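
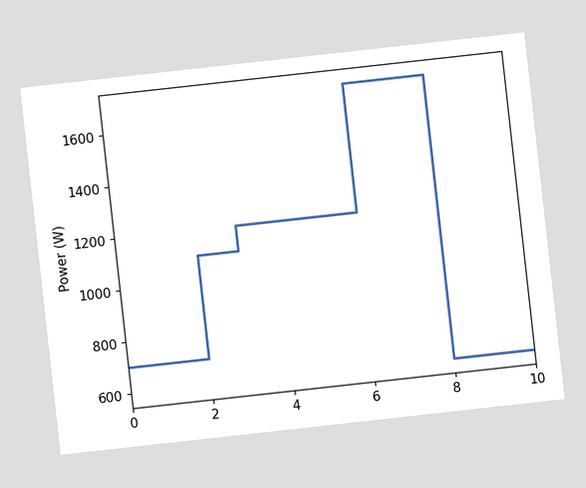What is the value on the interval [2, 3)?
The chart is tilted about 6° counter-clockwise. On [2, 3) the step sits at 1100W.

1100W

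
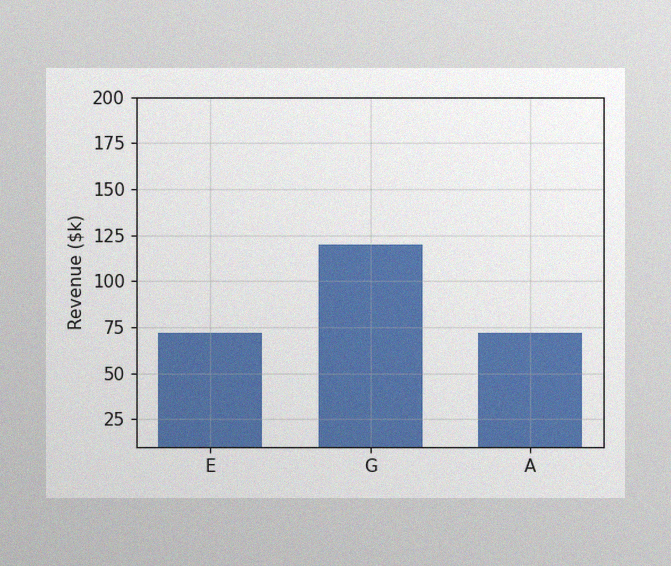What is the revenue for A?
$72k

The image has some photo noise and uneven lighting. Reading along the chart's y-axis, the A bar reaches $72k.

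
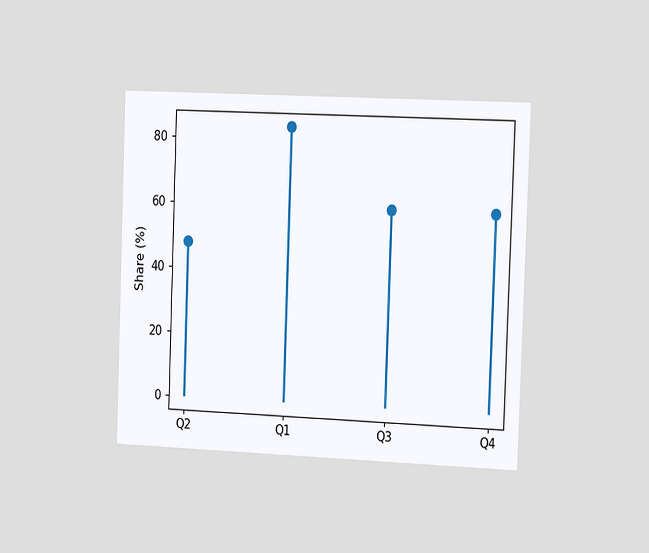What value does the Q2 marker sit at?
The chart is tilted about 2° clockwise and viewed slightly from the right. The Q2 marker sits at 48%.

48%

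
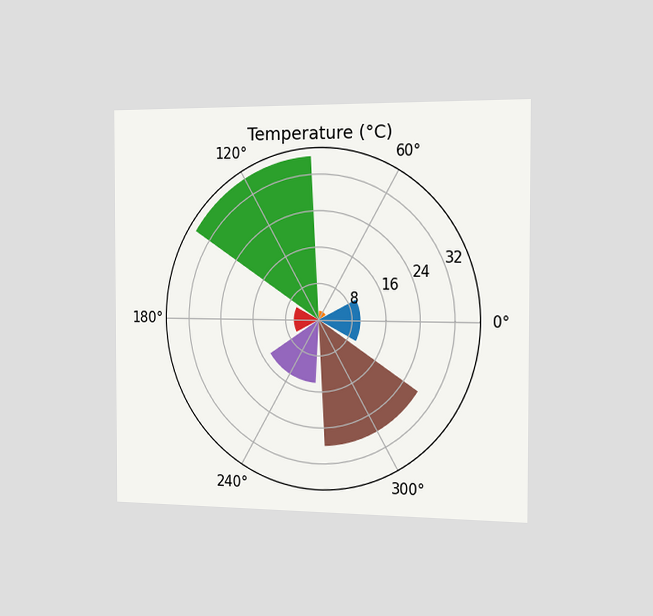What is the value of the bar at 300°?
The chart is viewed slightly from the right. The bar at 300° reaches 28°C on the radial axis.

28°C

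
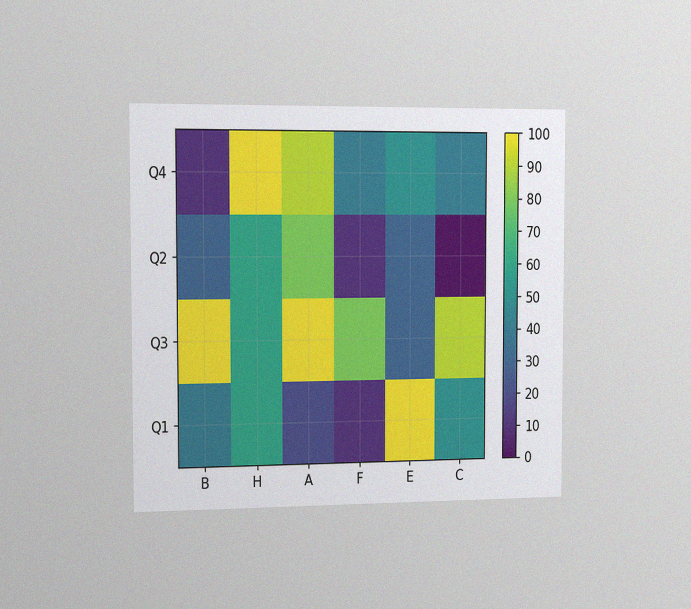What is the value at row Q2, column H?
The chart is viewed slightly from the left, with some photo noise. Matching cell (Q2, H) against the colorbar gives 60.

60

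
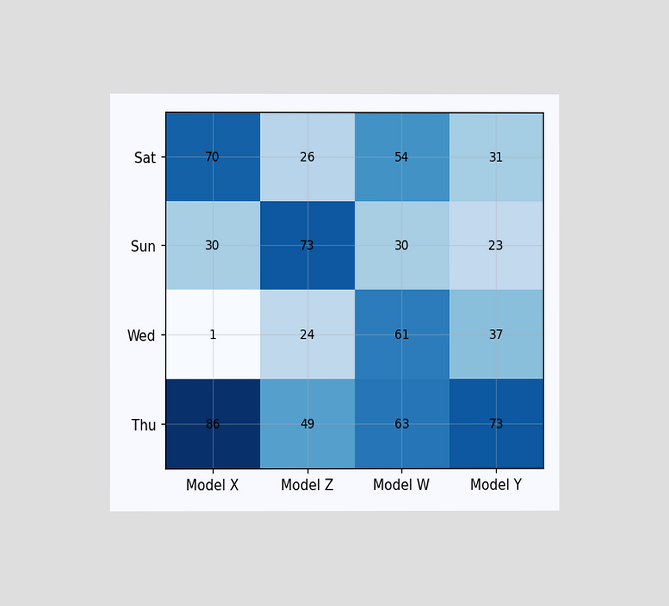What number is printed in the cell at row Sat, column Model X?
70

The chart is viewed at a slight angle. The (Sat, Model X) cell reads 70.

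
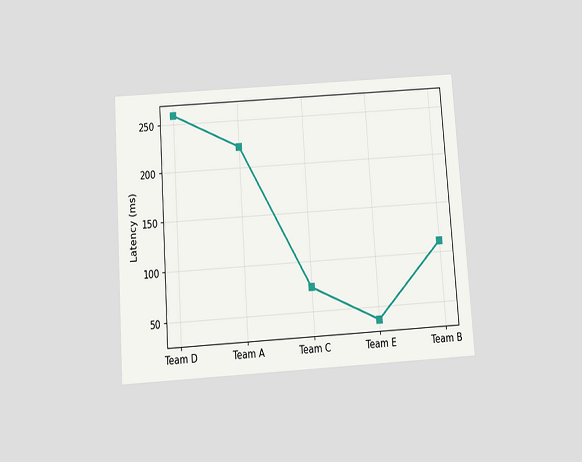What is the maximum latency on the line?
The chart is tilted about 4° counter-clockwise and viewed slightly from below. The highest point is at Team D, and reading across to the y-axis gives 259ms.

259ms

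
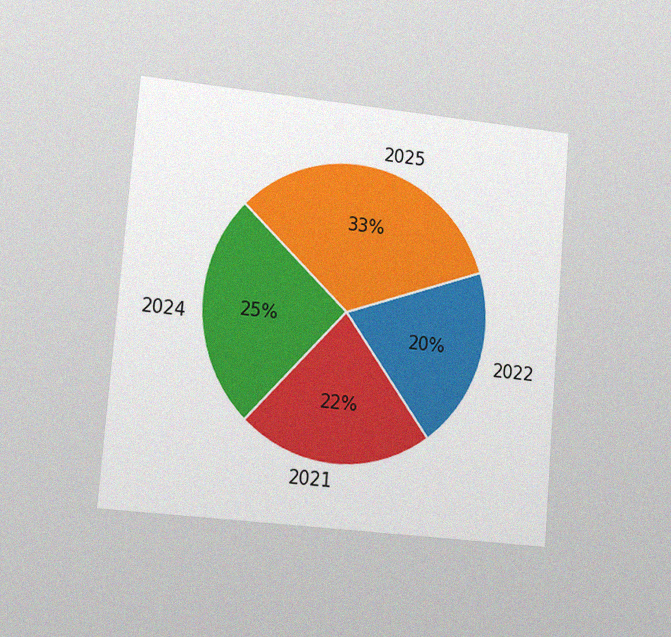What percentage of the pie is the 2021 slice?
The chart is tilted about 5° clockwise and viewed slightly from the left, with some photo noise. The 2021 slice takes up 22% of the pie.

22%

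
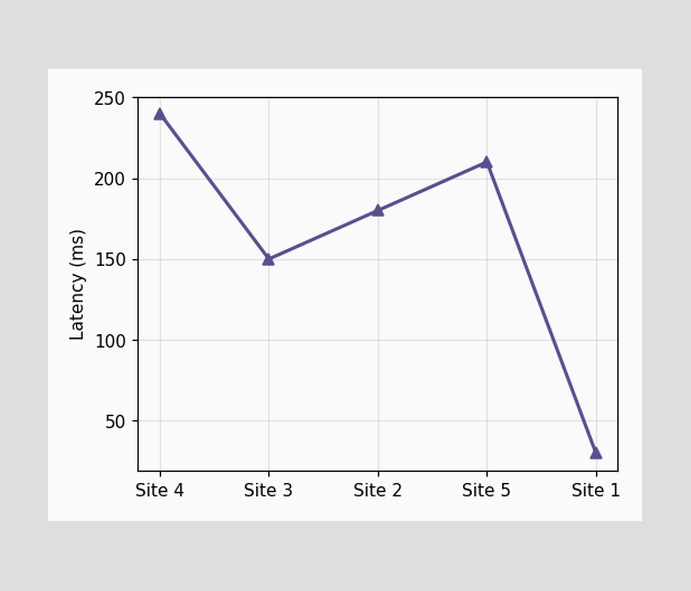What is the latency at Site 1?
30ms

At Site 1, the line is at 30ms.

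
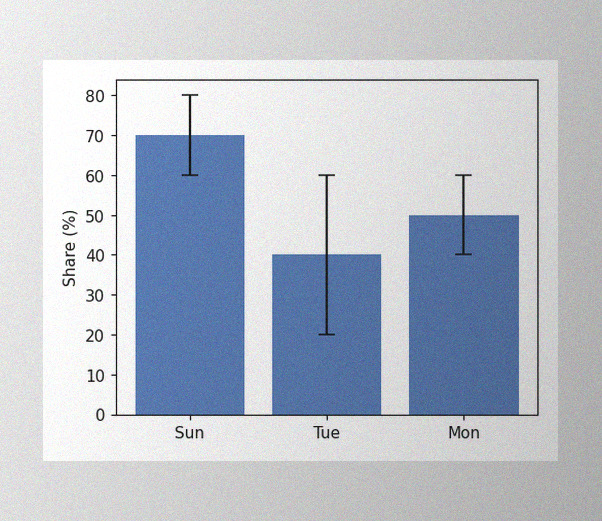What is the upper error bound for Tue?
60%

The image has some photo noise and uneven lighting. The Tue bar's upper whisker reaches 60%.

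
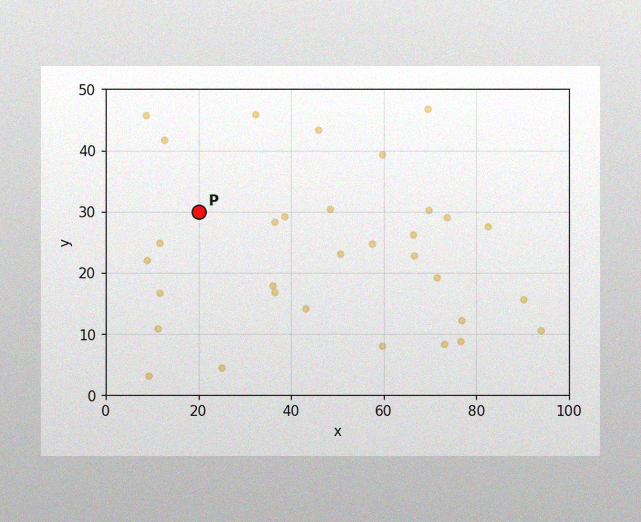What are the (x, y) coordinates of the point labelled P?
The image has some photo noise and uneven lighting. Following the gridlines from P to each axis, P sits at (20, 30).

(20, 30)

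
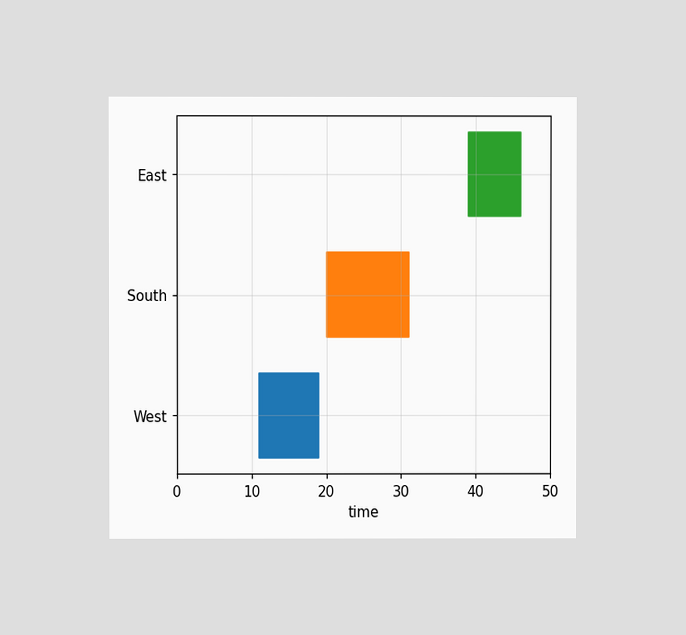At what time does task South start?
The chart is viewed at a slight angle. The South bar begins at t=20.

20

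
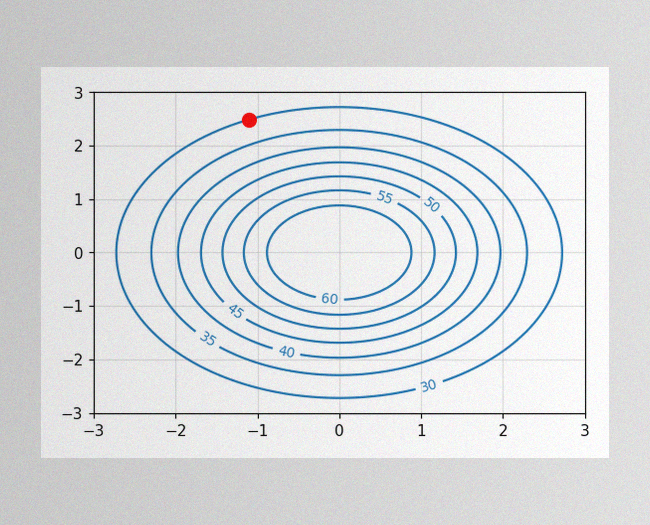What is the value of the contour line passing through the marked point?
The image has some photo noise and uneven lighting. The marked point sits on the contour labelled 30.

30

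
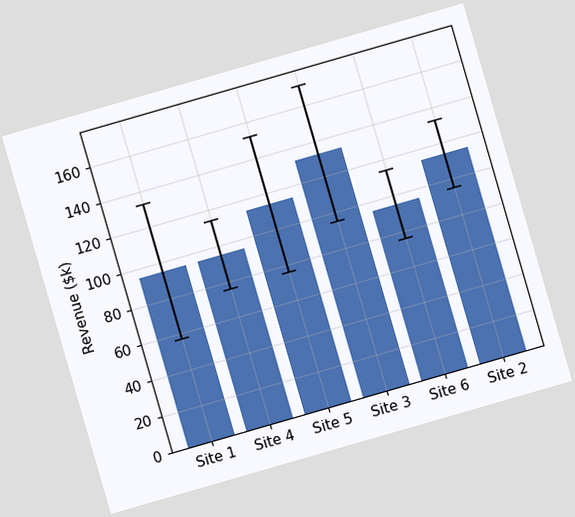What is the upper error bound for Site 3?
The chart is tilted about 16° counter-clockwise. The Site 3 bar's upper whisker reaches $171k.

$171k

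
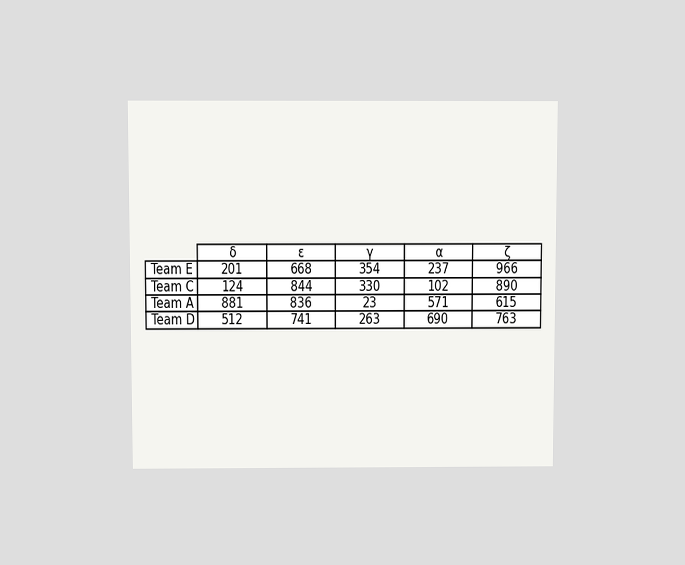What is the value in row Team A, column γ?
The chart is viewed slightly from above. The (Team A, γ) cell reads 23.

23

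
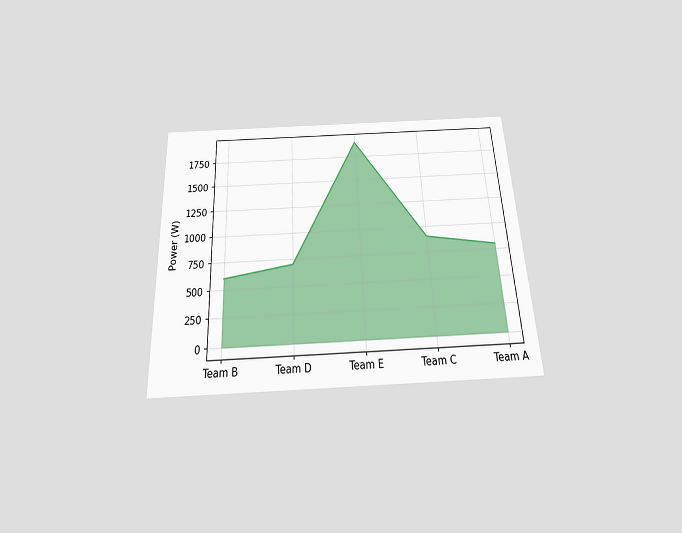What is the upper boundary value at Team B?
The chart is tilted about 3° counter-clockwise and viewed slightly from below. At Team B the upper boundary is at 600W.

600W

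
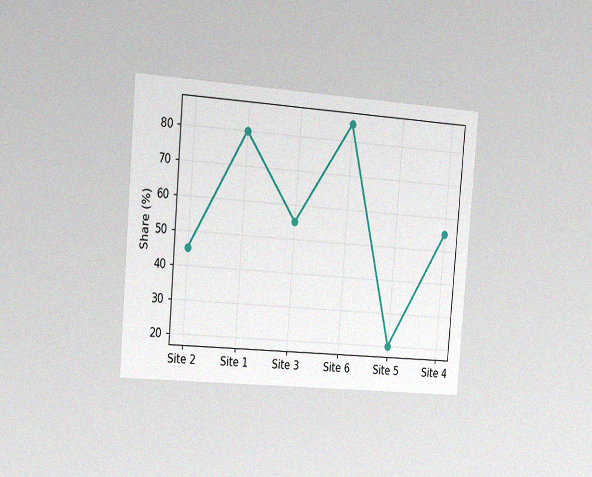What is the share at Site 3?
The chart is tilted about 5° clockwise and viewed slightly from the left, with some photo noise. At Site 3, the line is at 55%.

55%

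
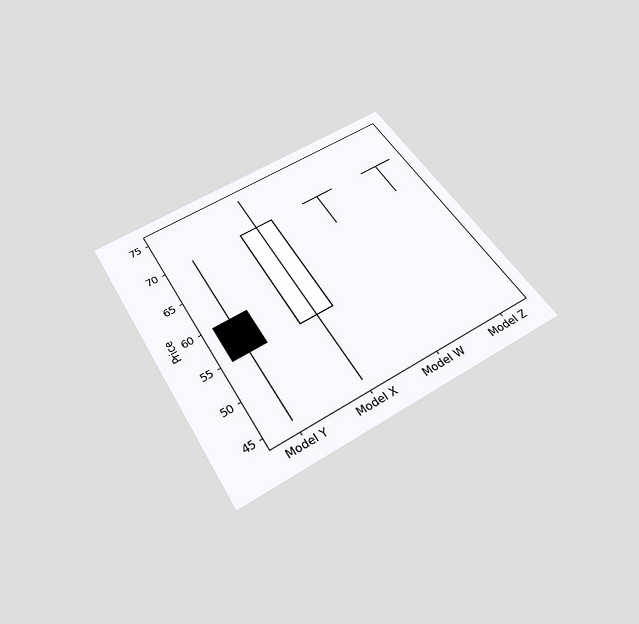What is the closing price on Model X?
The chart is tilted about 31° counter-clockwise and viewed slightly from below. The Model X candle closes at 70.

70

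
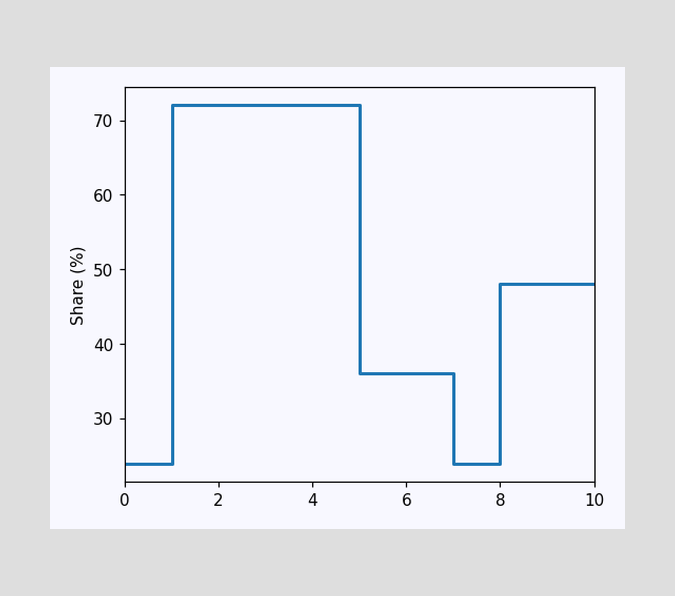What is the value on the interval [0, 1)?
On [0, 1) the step sits at 24%.

24%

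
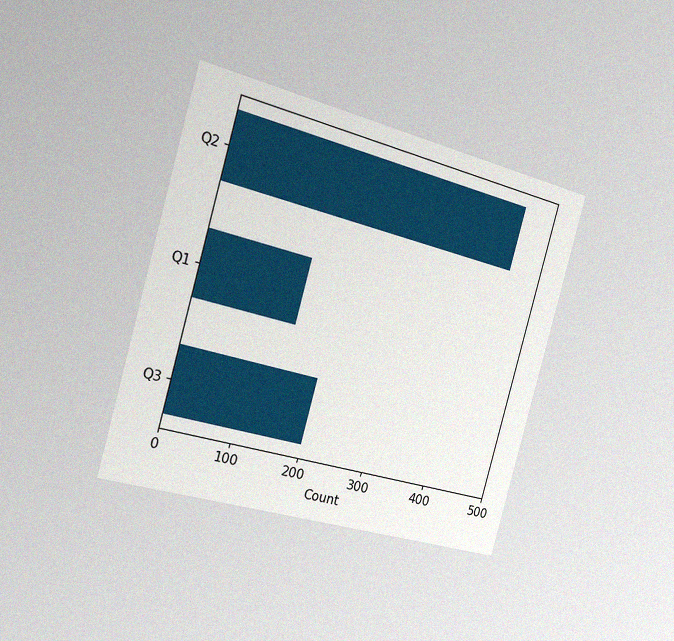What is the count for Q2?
The chart is tilted about 16° clockwise and viewed slightly from the left, with some photo noise. Reading along the chart's x-axis, the Q2 bar reaches 450.

450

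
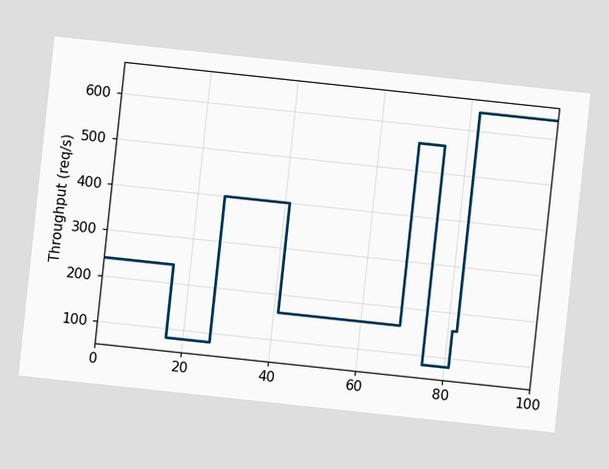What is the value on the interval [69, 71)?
The chart is tilted about 6° clockwise. On [69, 71) the step sits at 560req/s.

560req/s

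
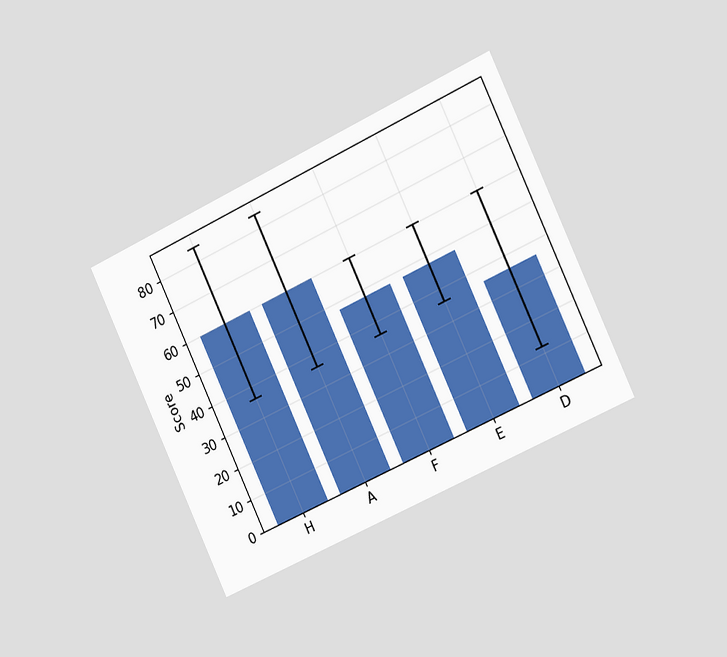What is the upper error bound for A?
84

The chart is tilted about 25° counter-clockwise and viewed slightly from the right. The A bar's upper whisker reaches 84.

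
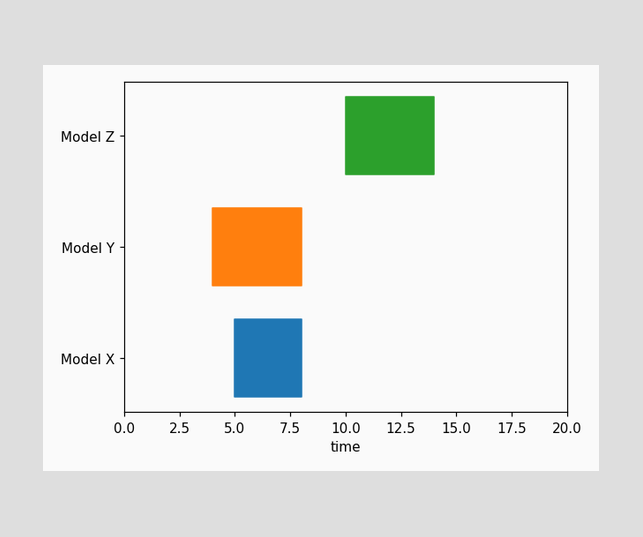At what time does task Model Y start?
The Model Y bar begins at t=4.

4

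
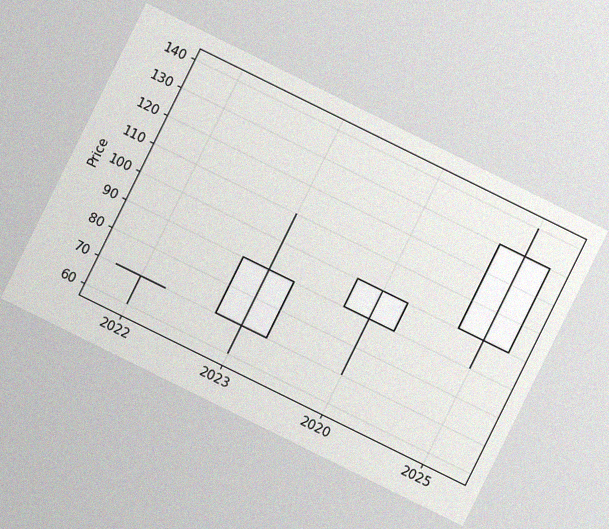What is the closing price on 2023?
The chart is tilted about 26° clockwise, with some photo noise. The 2023 candle closes at 90.

90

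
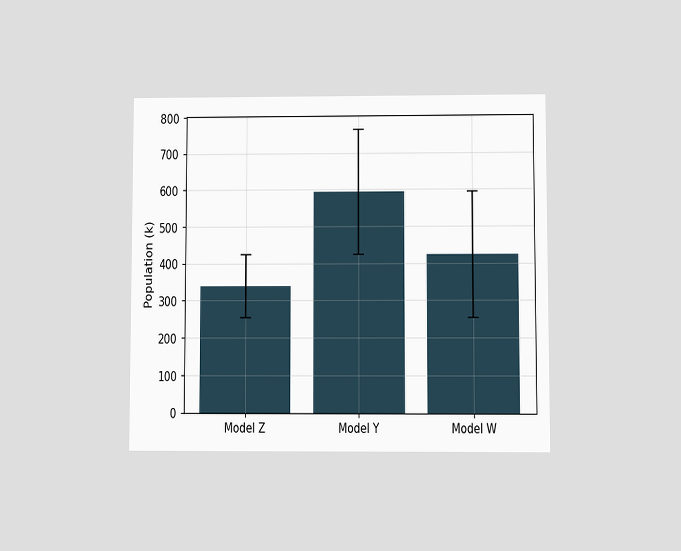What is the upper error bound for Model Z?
The chart is viewed at a slight angle. The Model Z bar's upper whisker reaches 425k.

425k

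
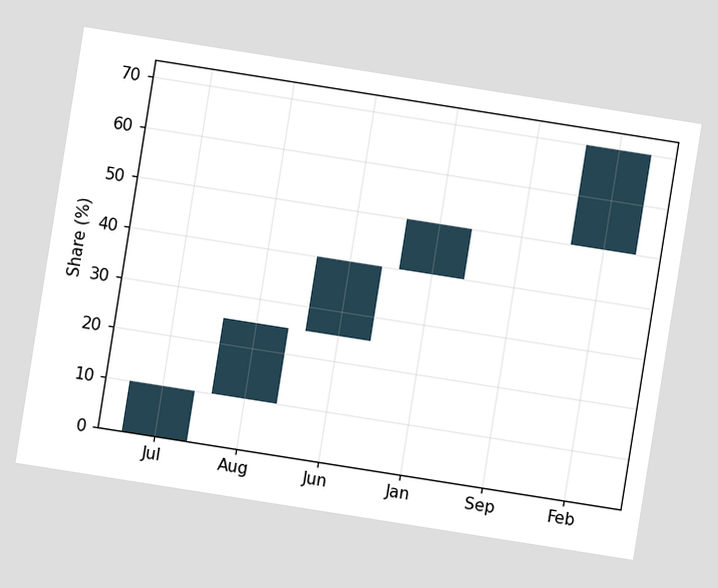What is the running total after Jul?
10%

The chart is tilted about 9° clockwise. After Jul the running total reaches 10%.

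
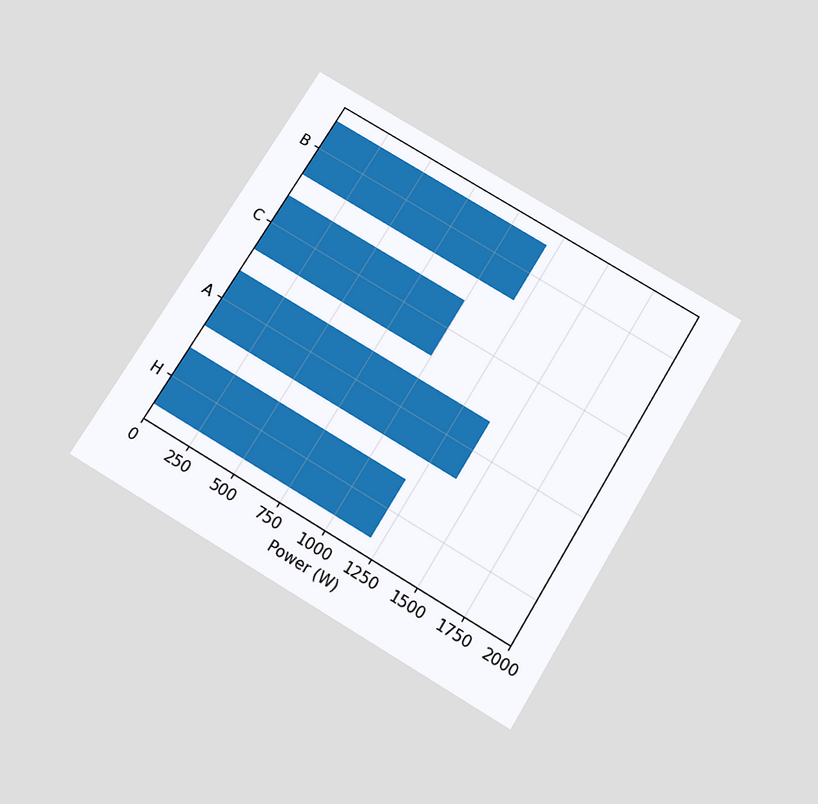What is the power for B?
1200W

The chart is tilted about 31° clockwise and viewed slightly from below. Reading along the chart's x-axis, the B bar reaches 1200W.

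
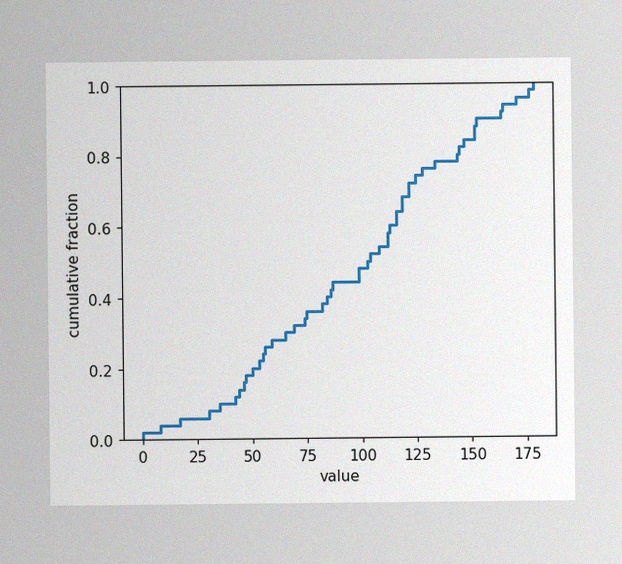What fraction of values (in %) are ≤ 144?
80%

The image has some photo noise and uneven lighting. At x=144 the ECDF step is at 80%.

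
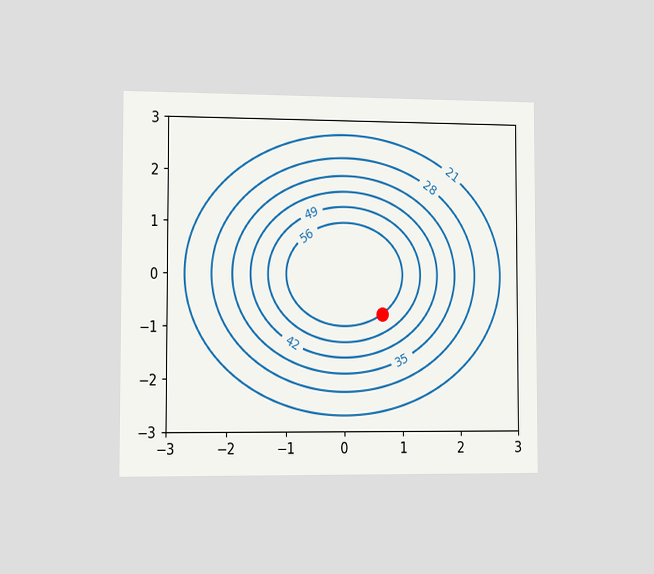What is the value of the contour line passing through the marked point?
The chart is viewed slightly from the left. The marked point sits on the contour labelled 56.

56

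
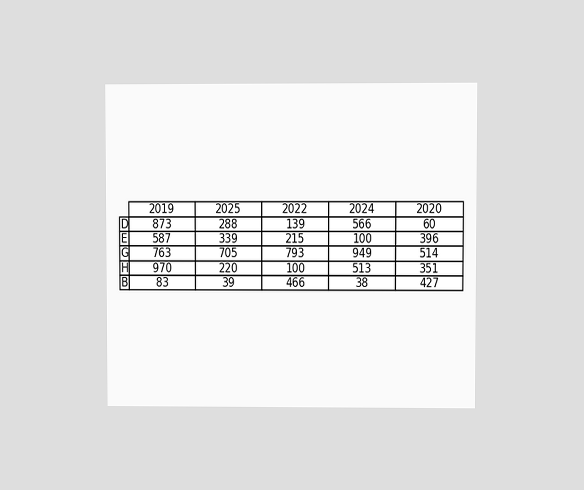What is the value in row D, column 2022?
139

The chart is viewed at a slight angle. The (D, 2022) cell reads 139.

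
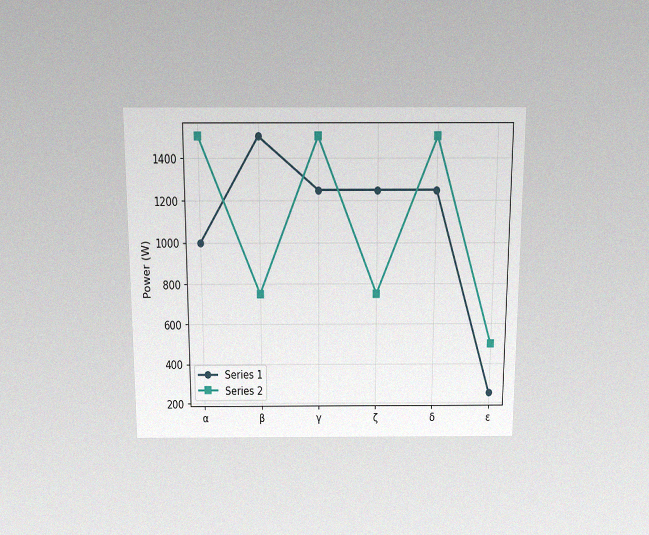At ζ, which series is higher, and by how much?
Series 1, by 500W

The chart is viewed slightly from above, with some photo noise. At ζ, Series 1 sits above the other line by 500W.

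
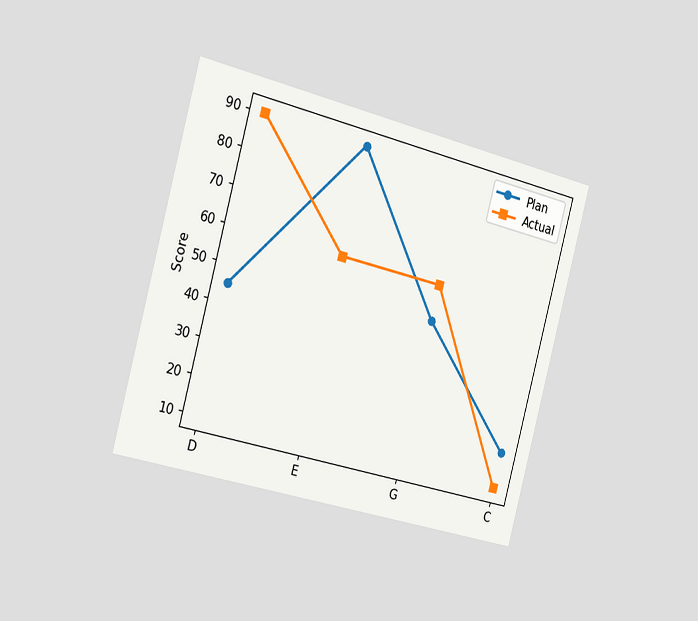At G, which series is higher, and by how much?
The chart is tilted about 15° clockwise and viewed slightly from the left. At G, Actual sits above the other line by 10.

Actual, by 10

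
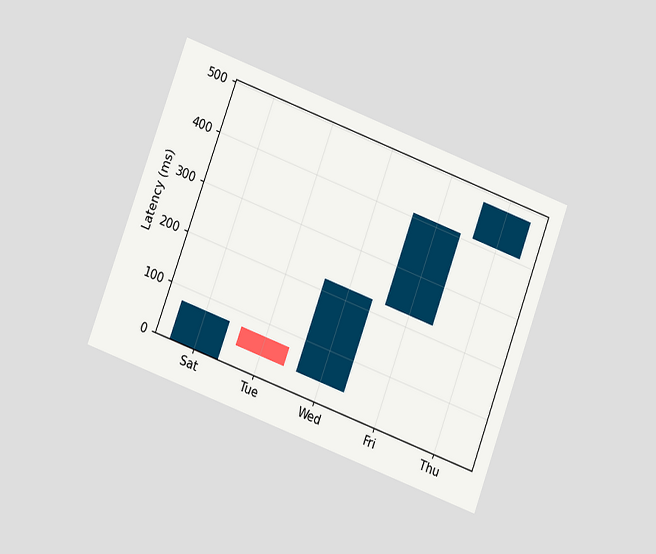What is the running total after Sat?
74ms

The chart is tilted about 20° clockwise and viewed at a slight angle. After Sat the running total reaches 74ms.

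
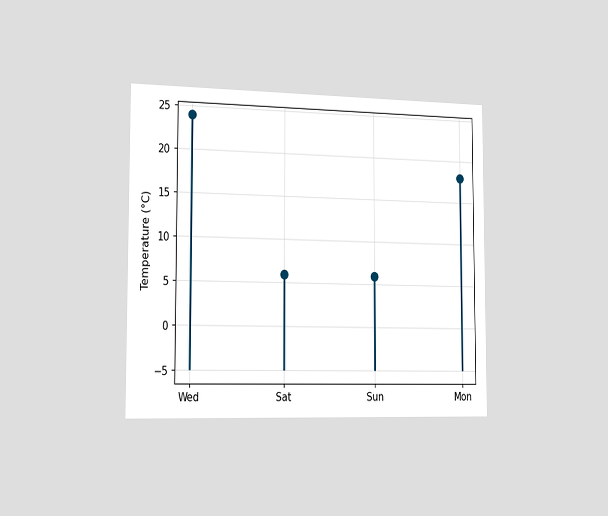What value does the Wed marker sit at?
24°C

The chart is viewed slightly from the left. The Wed marker sits at 24°C.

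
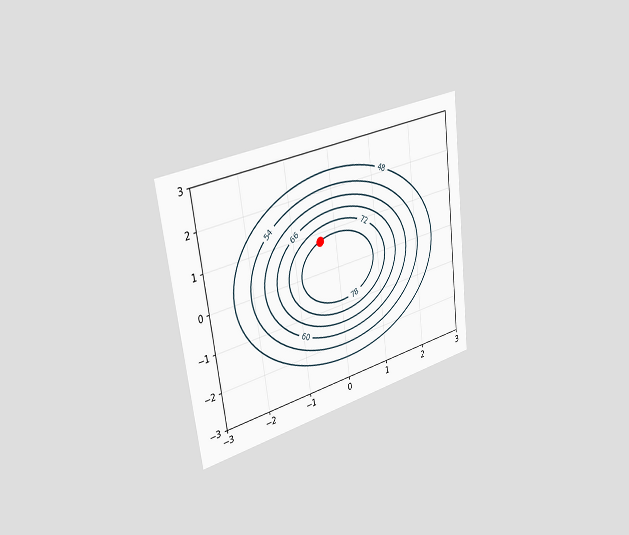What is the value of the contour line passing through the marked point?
78

The chart is tilted about 8° counter-clockwise and viewed slightly from the left. The marked point sits on the contour labelled 78.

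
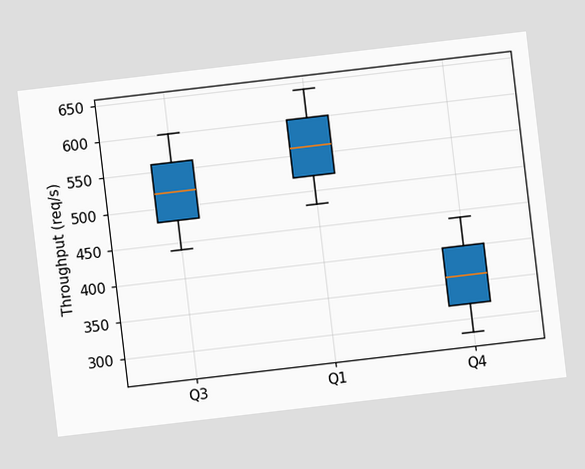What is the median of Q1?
560req/s

The chart is tilted about 7° counter-clockwise. The median line in the Q1 box sits at 560req/s.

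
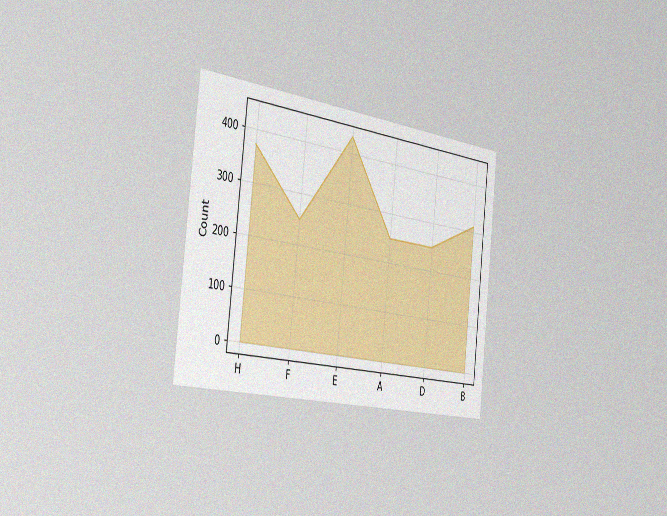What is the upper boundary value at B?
The chart is tilted about 6° clockwise and viewed slightly from the left, with some photo noise. At B the upper boundary is at 310.

310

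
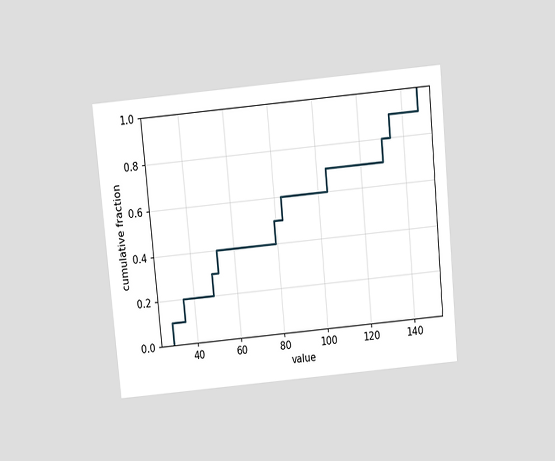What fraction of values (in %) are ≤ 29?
10%

The chart is tilted about 5° counter-clockwise and viewed slightly from above. At x=29 the ECDF step is at 10%.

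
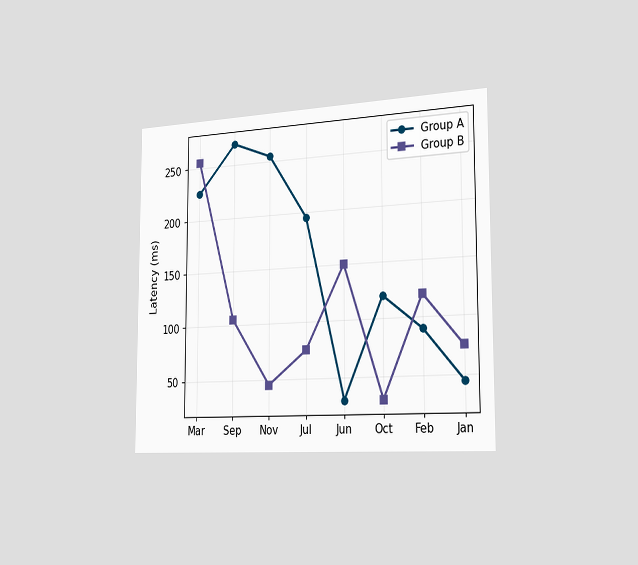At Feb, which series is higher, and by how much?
The chart is viewed slightly from the right. At Feb, Group B sits above the other line by 30ms.

Group B, by 30ms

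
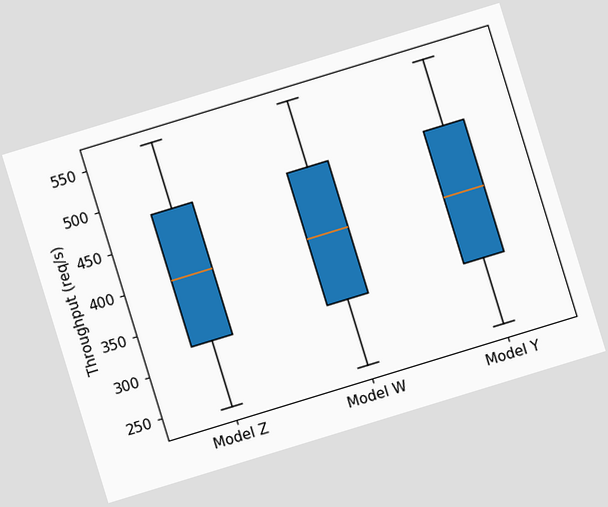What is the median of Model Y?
The chart is tilted about 17° counter-clockwise. The median line in the Model Y box sits at 400req/s.

400req/s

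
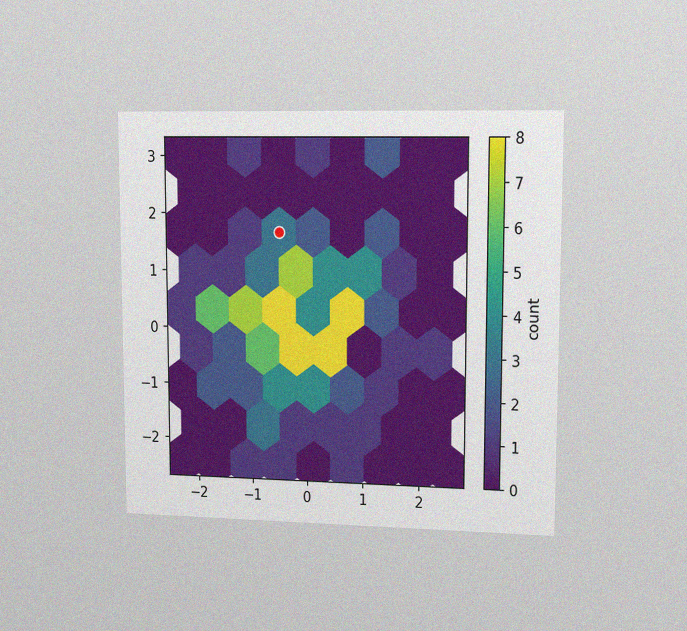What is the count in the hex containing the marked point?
The chart is viewed slightly from the right, with some photo noise. The marked hex reads 3 on the colorbar.

3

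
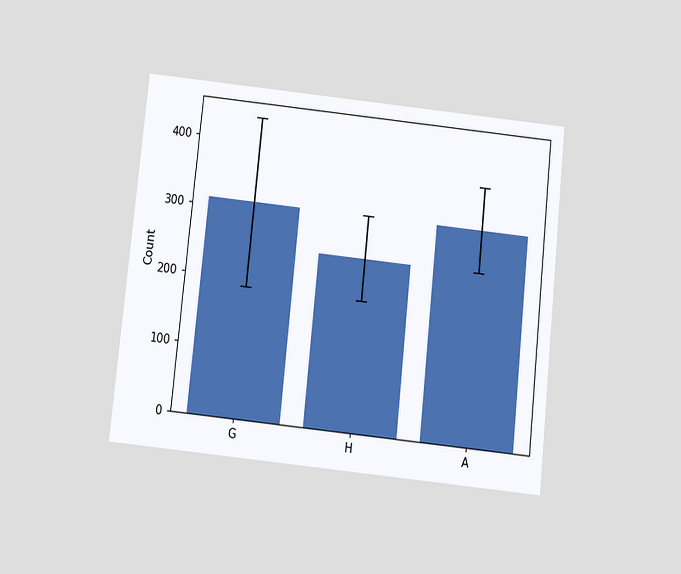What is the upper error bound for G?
434

The chart is tilted about 6° clockwise and viewed slightly from below. The G bar's upper whisker reaches 434.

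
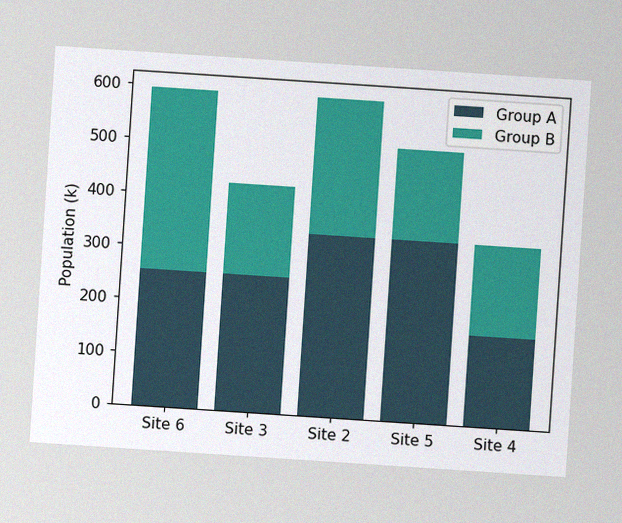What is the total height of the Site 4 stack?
The chart is tilted about 4° clockwise, with some photo noise. The Site 4 stack's top reaches 340k on the y-axis.

340k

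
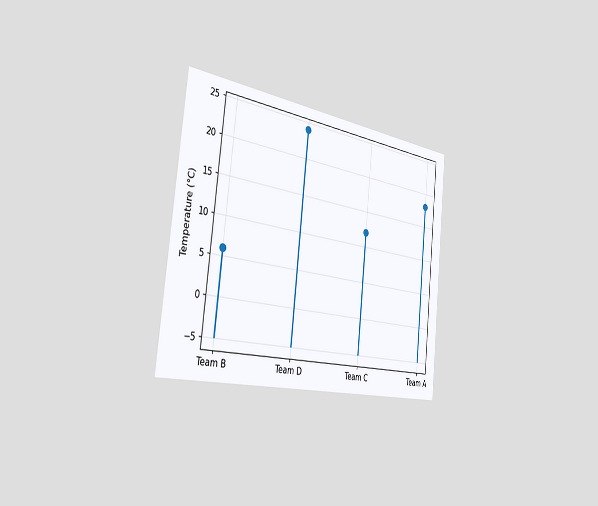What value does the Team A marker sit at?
The chart is tilted about 6° clockwise and viewed slightly from the left. The Team A marker sits at 18°C.

18°C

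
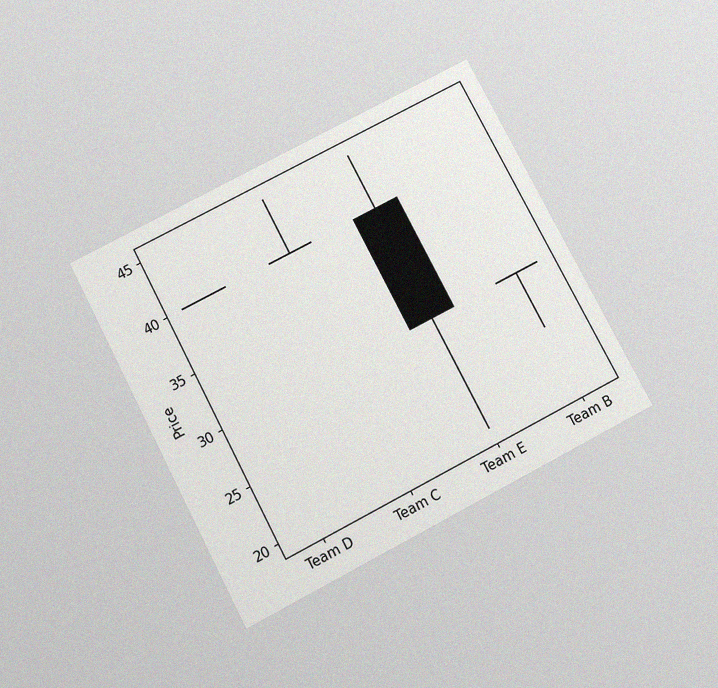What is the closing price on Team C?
40

The chart is tilted about 28° counter-clockwise and viewed slightly from below, with some photo noise. The Team C candle closes at 40.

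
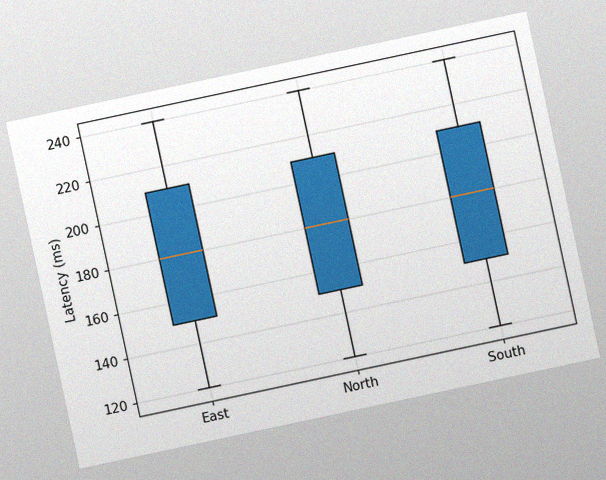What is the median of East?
180ms

The chart is tilted about 12° counter-clockwise, with some photo noise. The median line in the East box sits at 180ms.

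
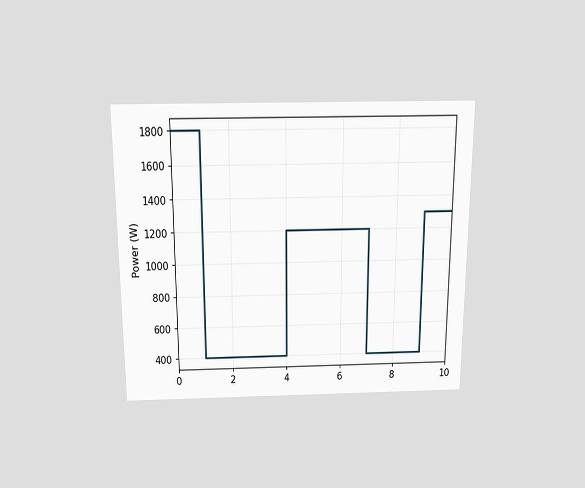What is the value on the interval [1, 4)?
400W

The chart is viewed slightly from above. On [1, 4) the step sits at 400W.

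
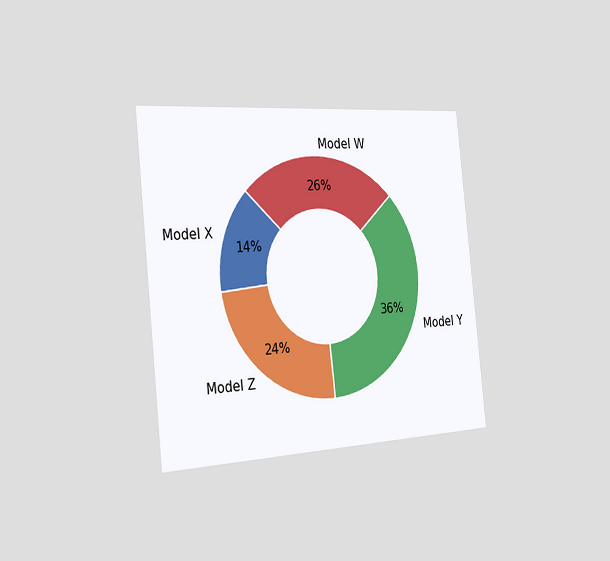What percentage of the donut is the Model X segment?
14%

The chart is tilted about 6° counter-clockwise and viewed slightly from the left. The Model X segment takes up 14% of the ring.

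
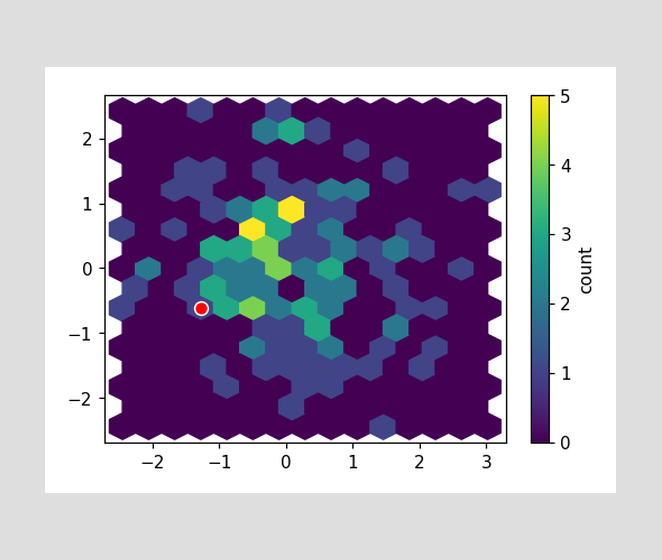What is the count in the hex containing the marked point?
The marked hex reads 1 on the colorbar.

1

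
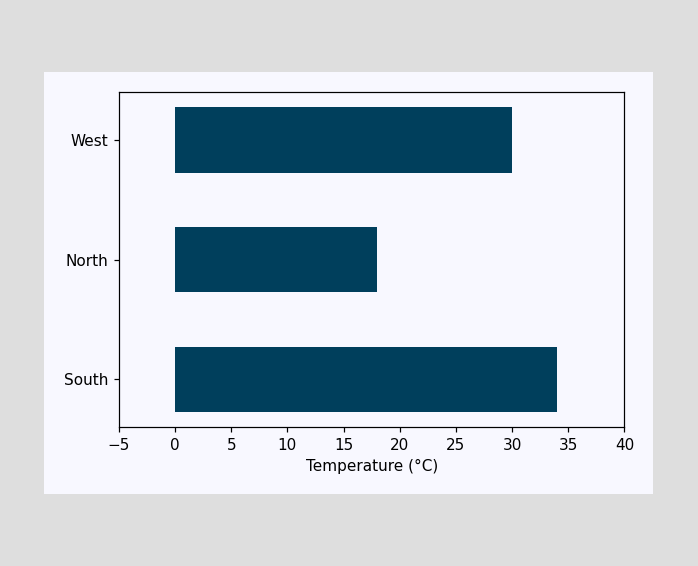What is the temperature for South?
34°C

Reading along the chart's x-axis, the South bar reaches 34°C.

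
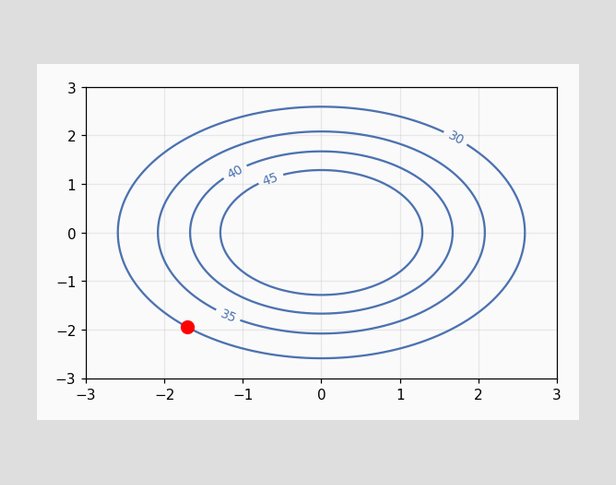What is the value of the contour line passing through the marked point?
The marked point sits on the contour labelled 30.

30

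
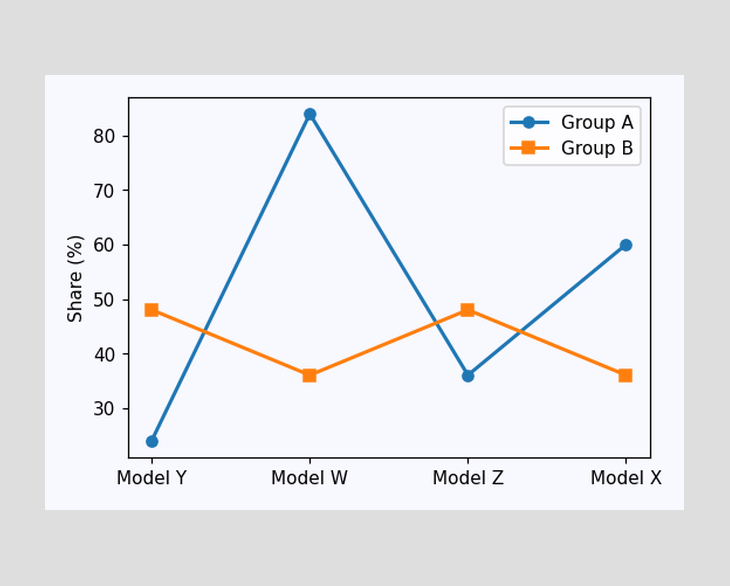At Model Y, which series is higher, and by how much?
Group B, by 24%

At Model Y, Group B sits above the other line by 24%.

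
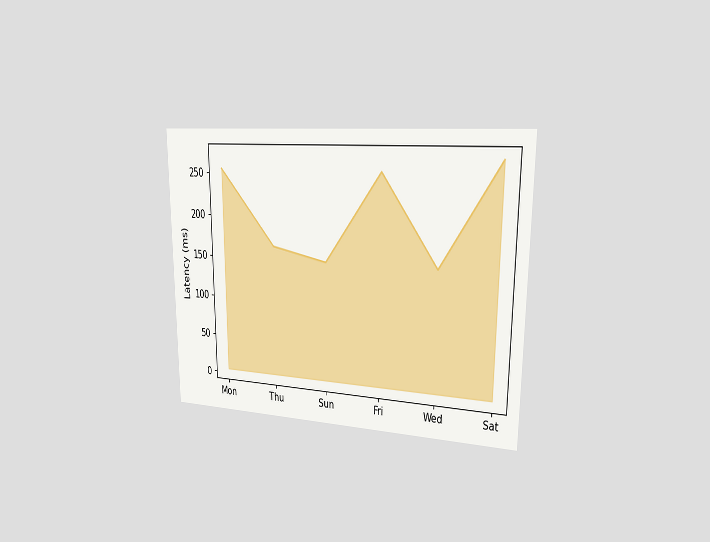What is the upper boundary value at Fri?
The chart is viewed slightly from the right. At Fri the upper boundary is at 255ms.

255ms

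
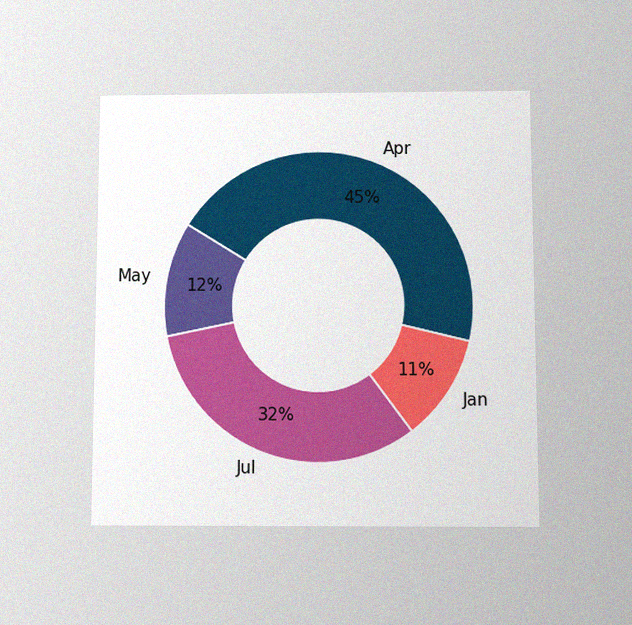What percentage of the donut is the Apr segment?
45%

The chart is viewed slightly from below, with some photo noise. The Apr segment takes up 45% of the ring.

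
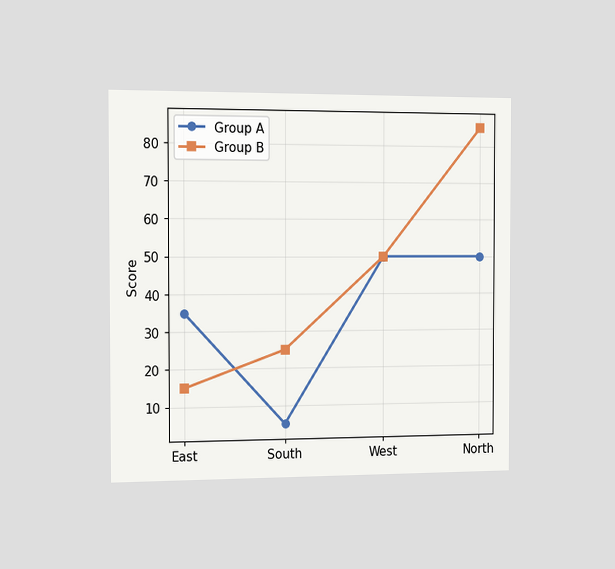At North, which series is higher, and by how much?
The chart is viewed slightly from the left. At North, Group B sits above the other line by 35.

Group B, by 35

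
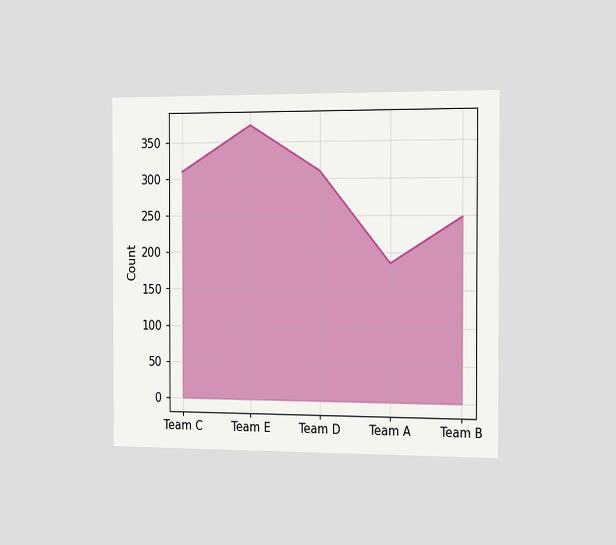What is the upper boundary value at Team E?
The chart is viewed slightly from the right. At Team E the upper boundary is at 372.

372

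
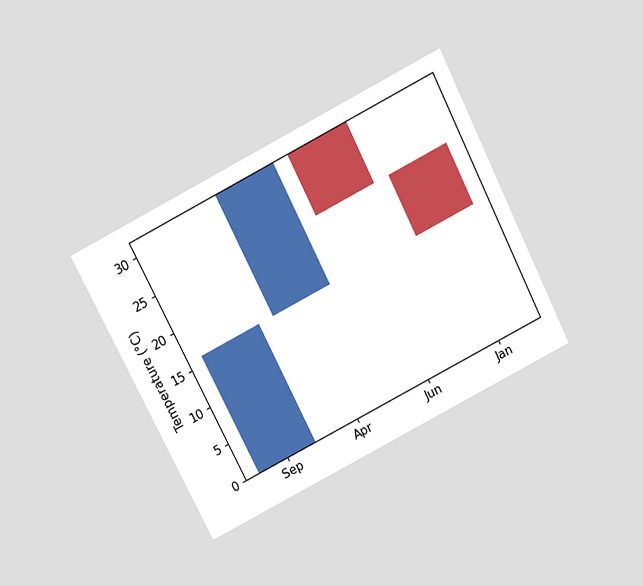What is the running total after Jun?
The chart is tilted about 27° counter-clockwise and viewed slightly from above. After Jun the running total reaches 24°C.

24°C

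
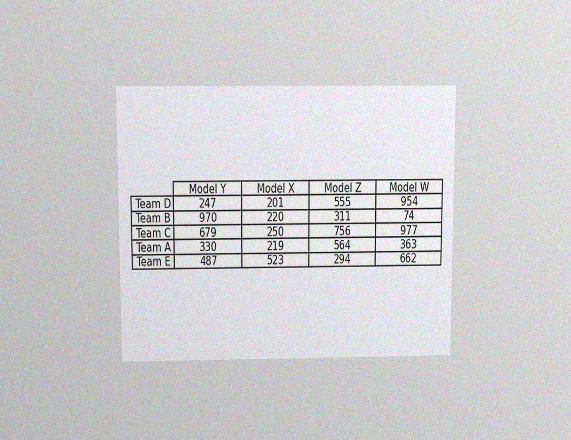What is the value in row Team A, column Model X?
The chart is viewed slightly from above, with some photo noise. The (Team A, Model X) cell reads 219.

219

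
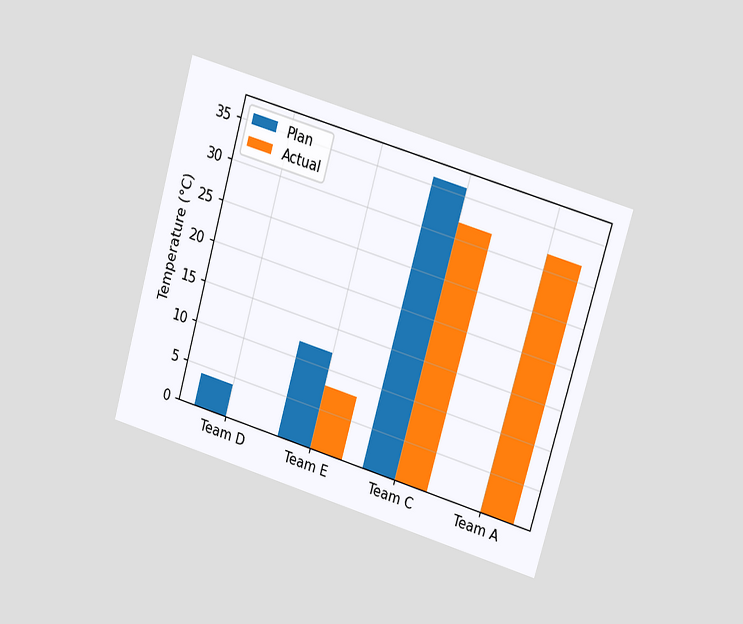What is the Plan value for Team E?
The chart is tilted about 16° clockwise and viewed at a slight angle. The Plan bar at Team E reaches 12°C on the y-axis.

12°C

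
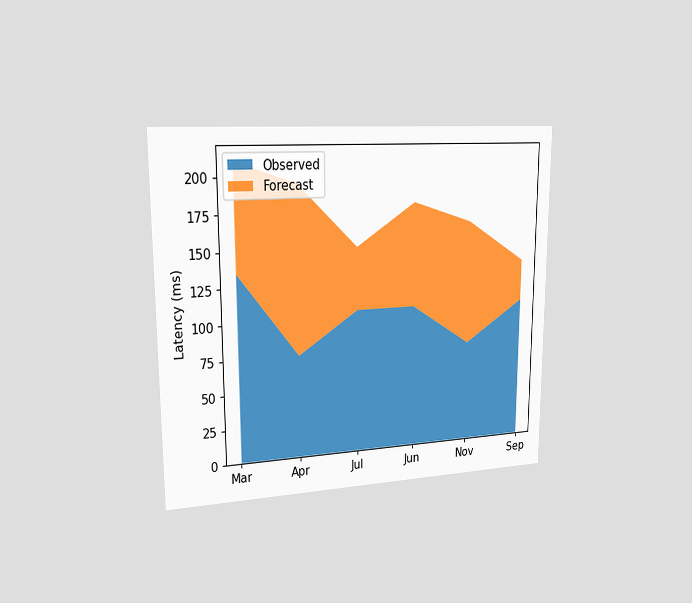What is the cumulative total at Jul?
The chart is viewed slightly from the left. The stacked total at Jul reaches 150ms.

150ms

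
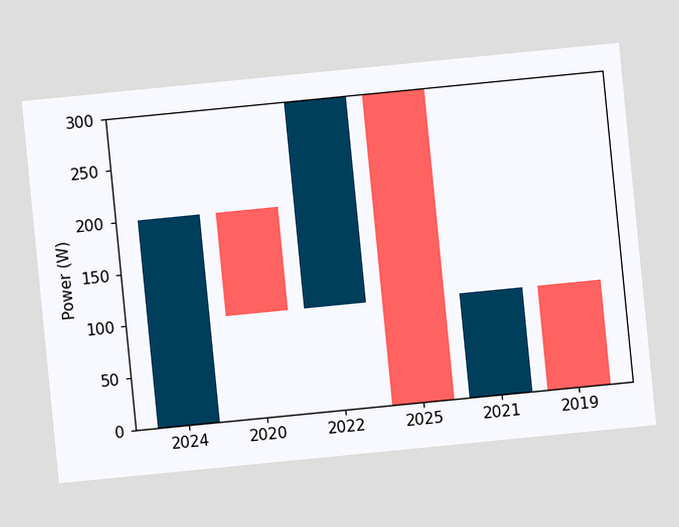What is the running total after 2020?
The chart is tilted about 6° counter-clockwise. After 2020 the running total reaches 100W.

100W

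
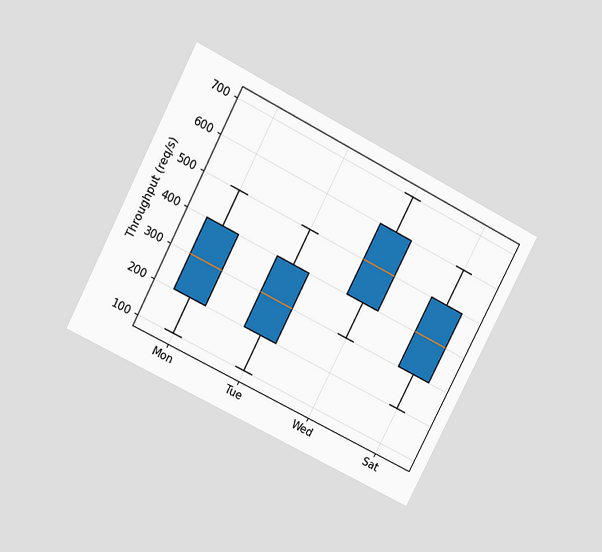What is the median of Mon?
The chart is tilted about 27° clockwise and viewed at a slight angle. The median line in the Mon box sits at 300req/s.

300req/s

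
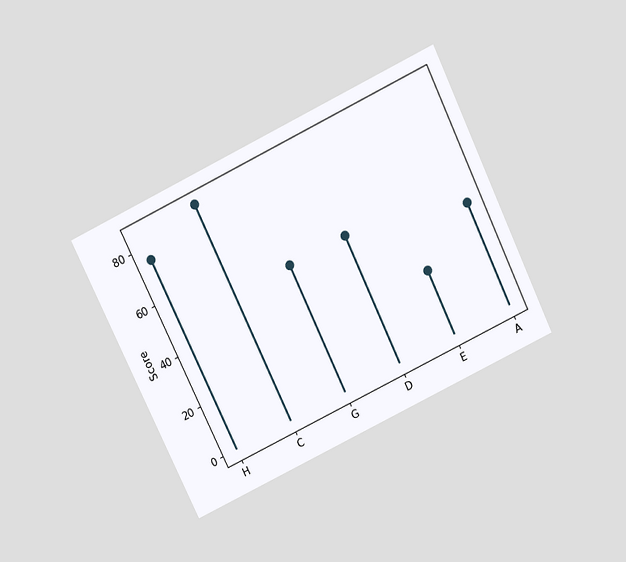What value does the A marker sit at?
40

The chart is tilted about 26° counter-clockwise and viewed slightly from above. The A marker sits at 40.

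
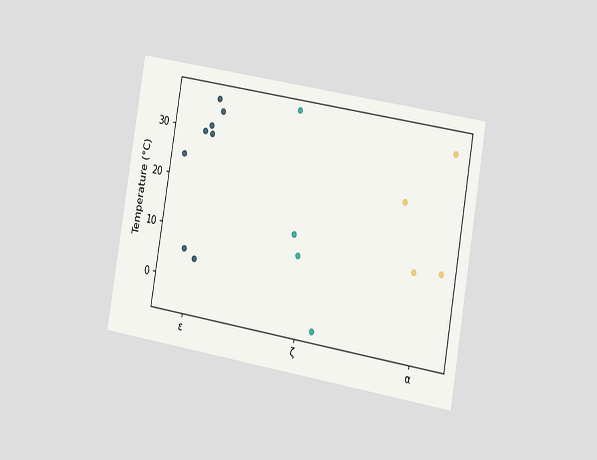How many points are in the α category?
4

The chart is tilted about 10° clockwise and viewed at a slight angle. Counting the markers in the α column gives 4.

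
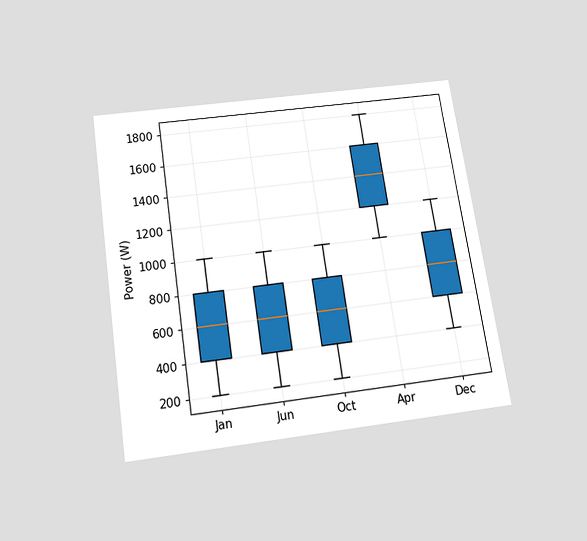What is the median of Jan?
600W

The chart is tilted about 9° counter-clockwise and viewed slightly from below. The median line in the Jan box sits at 600W.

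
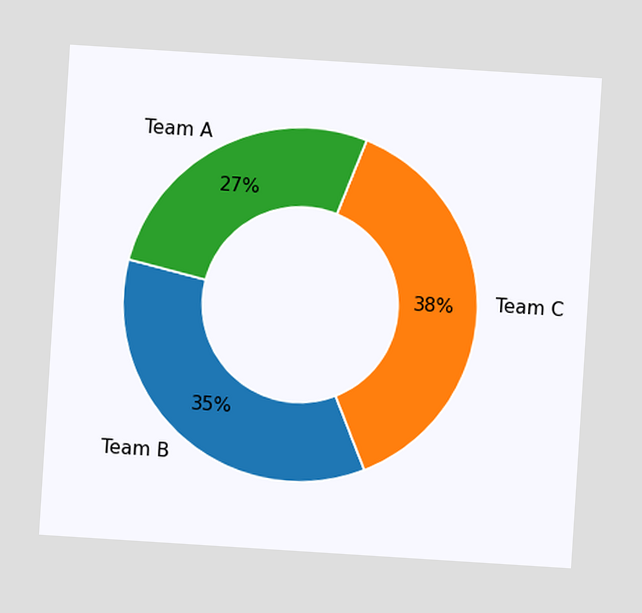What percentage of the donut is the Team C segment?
The chart is tilted about 4° clockwise. The Team C segment takes up 38% of the ring.

38%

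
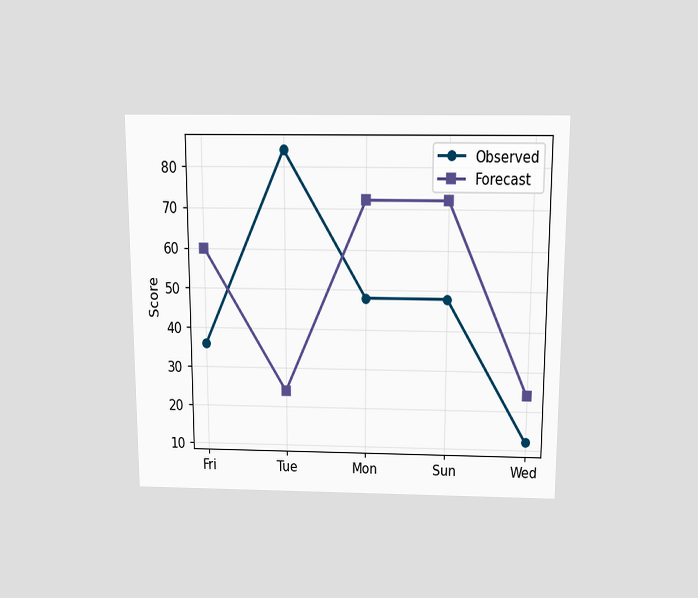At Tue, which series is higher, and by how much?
Observed, by 60

The chart is viewed slightly from above. At Tue, Observed sits above the other line by 60.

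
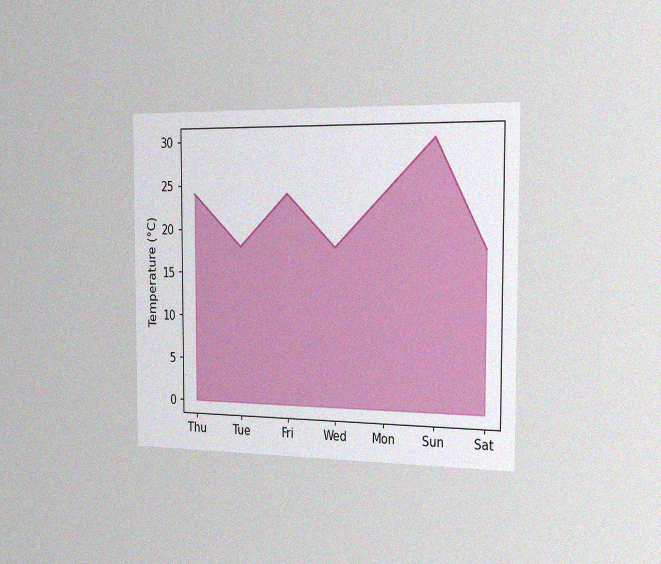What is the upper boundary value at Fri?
24°C

The chart is viewed slightly from the right, with some photo noise. At Fri the upper boundary is at 24°C.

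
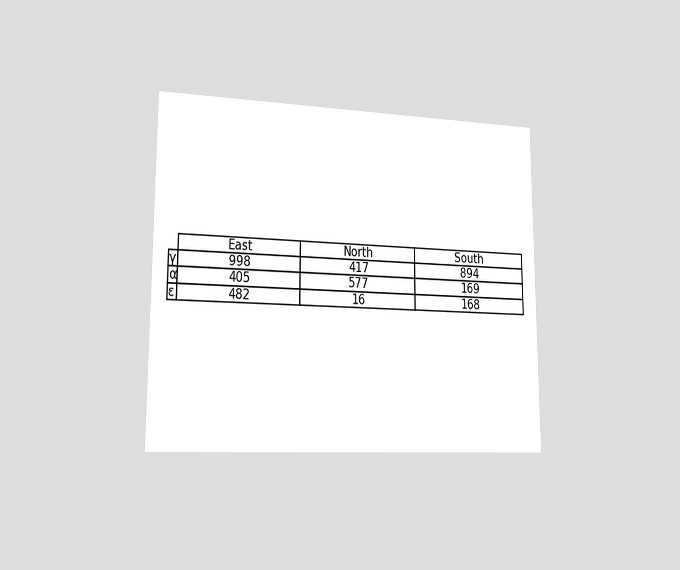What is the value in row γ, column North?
The chart is viewed slightly from the left. The (γ, North) cell reads 417.

417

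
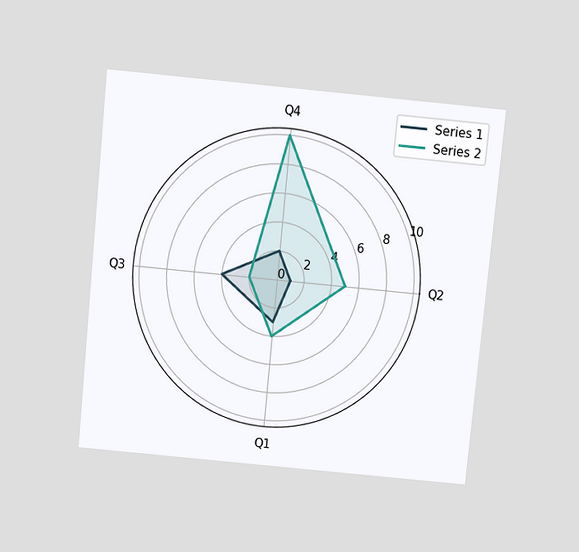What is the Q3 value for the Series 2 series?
2

The chart is tilted about 6° clockwise and viewed slightly from above. On the Q3 axis, Series 2 reaches 2.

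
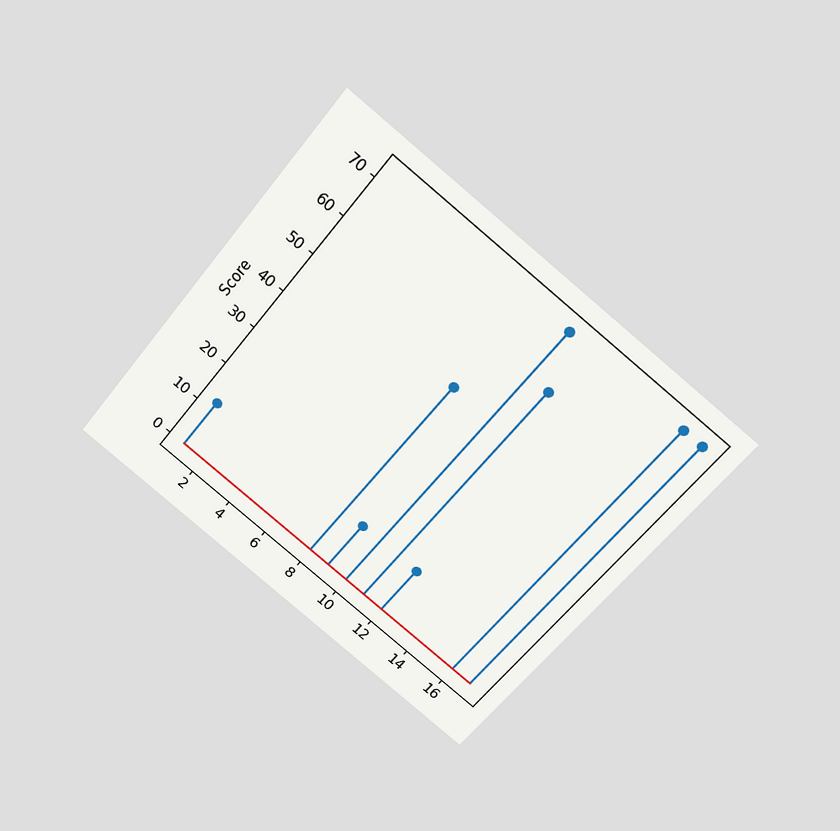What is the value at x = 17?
The chart is tilted about 39° clockwise and viewed slightly from above. The stem at x=17 reaches 72.

72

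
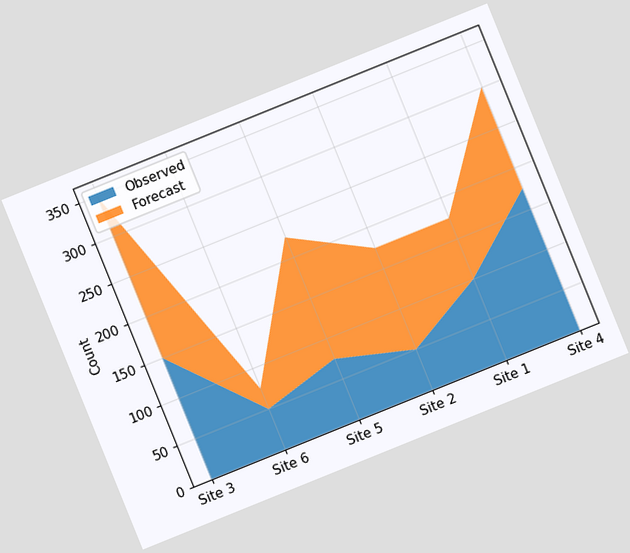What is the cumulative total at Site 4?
The chart is tilted about 22° counter-clockwise. The stacked total at Site 4 reaches 300.

300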